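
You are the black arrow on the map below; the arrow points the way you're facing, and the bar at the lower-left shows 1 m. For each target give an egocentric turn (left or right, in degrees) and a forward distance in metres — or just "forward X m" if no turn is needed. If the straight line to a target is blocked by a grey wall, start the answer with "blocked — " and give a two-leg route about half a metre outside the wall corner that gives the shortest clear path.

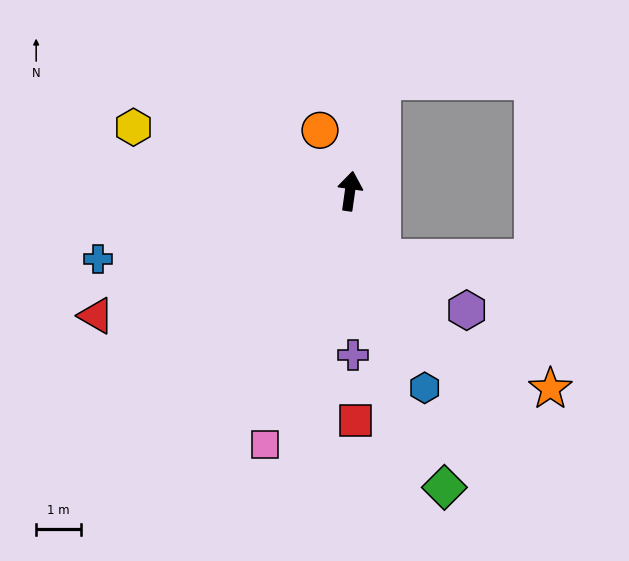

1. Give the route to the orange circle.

turn left 34°, forward 1.5 m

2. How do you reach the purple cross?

turn right 171°, forward 3.7 m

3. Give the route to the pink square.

turn left 170°, forward 6.0 m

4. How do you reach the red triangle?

turn left 124°, forward 6.3 m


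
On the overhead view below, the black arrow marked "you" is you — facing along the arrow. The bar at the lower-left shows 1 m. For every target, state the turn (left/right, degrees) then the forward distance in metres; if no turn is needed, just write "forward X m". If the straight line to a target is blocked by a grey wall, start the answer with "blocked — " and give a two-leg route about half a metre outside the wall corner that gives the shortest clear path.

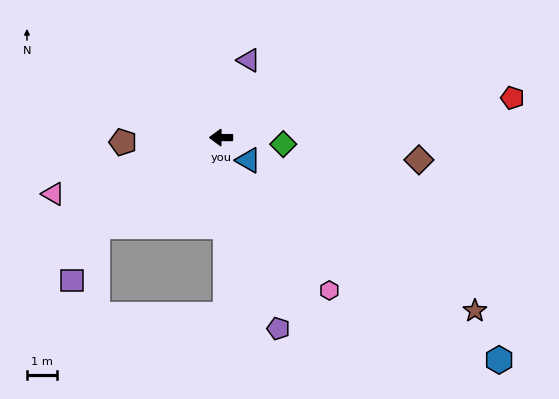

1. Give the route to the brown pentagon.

turn left 3°, forward 3.3 m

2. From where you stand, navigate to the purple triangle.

turn right 109°, forward 2.7 m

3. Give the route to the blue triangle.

turn left 140°, forward 1.2 m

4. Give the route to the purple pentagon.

turn left 107°, forward 6.7 m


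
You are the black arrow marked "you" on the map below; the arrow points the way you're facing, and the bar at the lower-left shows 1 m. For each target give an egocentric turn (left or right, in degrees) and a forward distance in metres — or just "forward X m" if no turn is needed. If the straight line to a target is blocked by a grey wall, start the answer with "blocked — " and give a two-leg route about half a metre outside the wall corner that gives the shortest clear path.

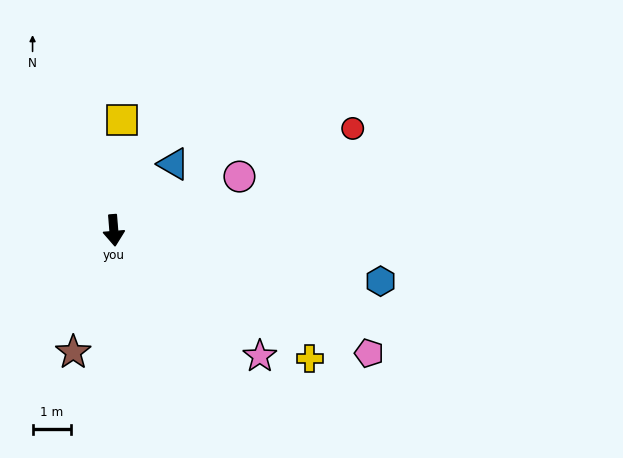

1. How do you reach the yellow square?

turn left 171°, forward 2.9 m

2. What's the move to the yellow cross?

turn left 52°, forward 6.1 m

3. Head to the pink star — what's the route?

turn left 45°, forward 5.0 m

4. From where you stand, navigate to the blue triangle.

turn left 133°, forward 2.3 m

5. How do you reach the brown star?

turn right 23°, forward 3.4 m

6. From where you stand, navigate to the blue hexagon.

turn left 75°, forward 7.1 m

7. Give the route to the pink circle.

turn left 109°, forward 3.6 m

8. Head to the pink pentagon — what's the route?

turn left 60°, forward 7.4 m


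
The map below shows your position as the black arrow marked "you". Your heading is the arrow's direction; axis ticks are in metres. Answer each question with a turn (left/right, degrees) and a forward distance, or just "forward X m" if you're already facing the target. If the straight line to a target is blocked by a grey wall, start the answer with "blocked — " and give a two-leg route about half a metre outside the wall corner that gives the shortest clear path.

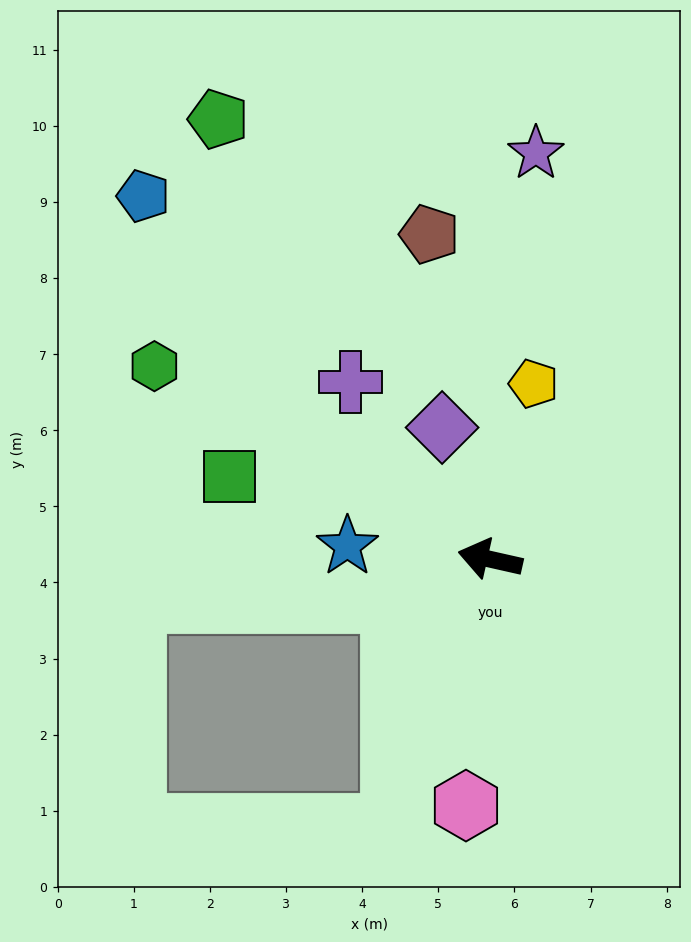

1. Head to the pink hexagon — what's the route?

turn left 97°, forward 3.3 m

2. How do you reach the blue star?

turn left 7°, forward 1.9 m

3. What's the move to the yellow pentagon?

turn right 91°, forward 2.4 m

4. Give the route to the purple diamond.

turn right 57°, forward 1.8 m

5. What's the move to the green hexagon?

turn right 17°, forward 5.1 m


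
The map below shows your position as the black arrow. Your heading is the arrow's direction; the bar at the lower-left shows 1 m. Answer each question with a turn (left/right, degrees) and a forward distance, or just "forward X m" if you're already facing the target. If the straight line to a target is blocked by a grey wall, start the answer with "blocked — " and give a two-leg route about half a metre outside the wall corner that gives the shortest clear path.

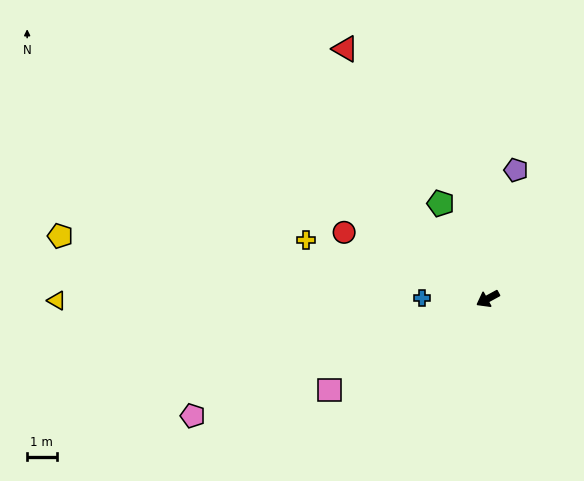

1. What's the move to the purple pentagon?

turn right 131°, forward 4.5 m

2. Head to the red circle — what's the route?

turn right 53°, forward 5.4 m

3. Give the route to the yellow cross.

turn right 46°, forward 6.5 m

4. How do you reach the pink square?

forward 6.2 m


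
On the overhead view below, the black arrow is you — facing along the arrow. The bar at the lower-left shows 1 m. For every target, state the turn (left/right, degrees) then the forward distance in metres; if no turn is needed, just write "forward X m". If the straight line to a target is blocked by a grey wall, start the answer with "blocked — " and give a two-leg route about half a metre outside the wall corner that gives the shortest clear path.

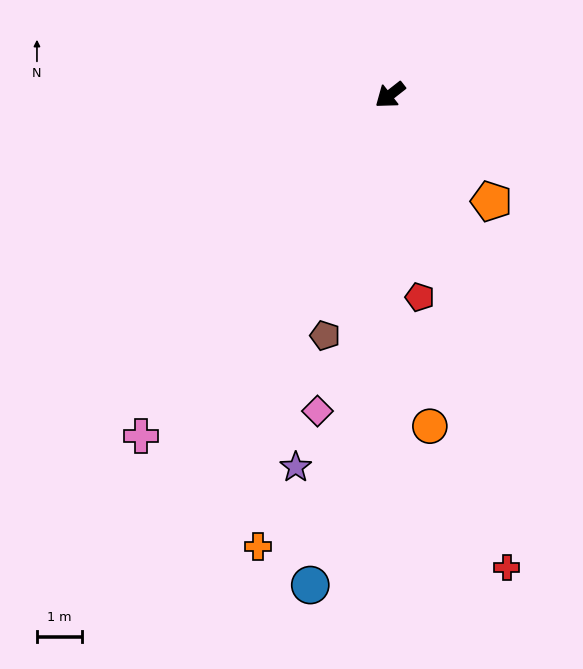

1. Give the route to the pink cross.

turn left 16°, forward 9.5 m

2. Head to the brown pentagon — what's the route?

turn left 37°, forward 5.6 m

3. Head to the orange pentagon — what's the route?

turn left 96°, forward 3.3 m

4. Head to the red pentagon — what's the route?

turn left 60°, forward 4.6 m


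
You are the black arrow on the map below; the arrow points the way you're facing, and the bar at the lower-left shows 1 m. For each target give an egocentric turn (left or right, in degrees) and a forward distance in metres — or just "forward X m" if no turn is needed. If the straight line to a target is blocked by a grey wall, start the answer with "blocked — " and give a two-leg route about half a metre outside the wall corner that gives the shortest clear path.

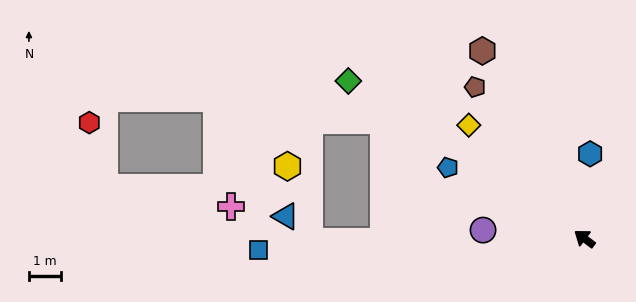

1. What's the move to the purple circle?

turn left 32°, forward 3.2 m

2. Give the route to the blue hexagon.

turn right 57°, forward 2.7 m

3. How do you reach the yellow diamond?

turn right 7°, forward 5.1 m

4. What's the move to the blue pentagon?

turn left 9°, forward 4.8 m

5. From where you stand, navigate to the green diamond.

turn left 3°, forward 8.9 m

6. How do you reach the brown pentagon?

turn right 17°, forward 5.9 m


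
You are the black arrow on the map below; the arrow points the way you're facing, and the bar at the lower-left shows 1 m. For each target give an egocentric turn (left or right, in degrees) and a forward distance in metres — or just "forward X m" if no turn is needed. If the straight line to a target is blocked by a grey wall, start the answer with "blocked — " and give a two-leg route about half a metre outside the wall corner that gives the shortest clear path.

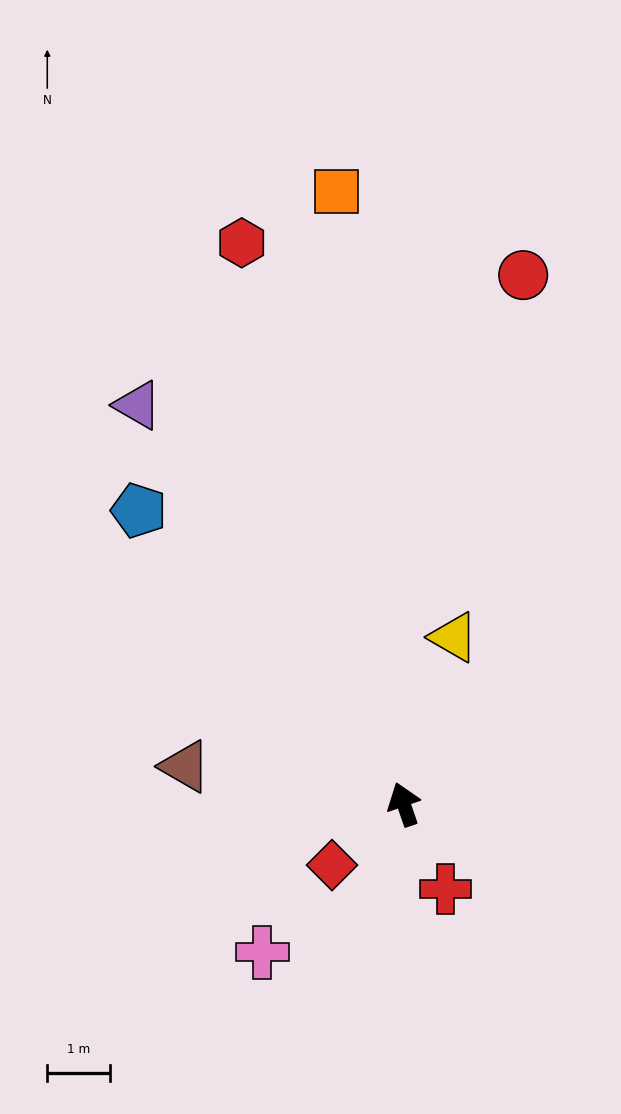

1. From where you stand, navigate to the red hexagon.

turn right 3°, forward 9.3 m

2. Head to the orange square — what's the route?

turn right 13°, forward 9.8 m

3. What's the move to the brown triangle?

turn left 61°, forward 3.5 m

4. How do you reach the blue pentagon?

turn left 23°, forward 6.3 m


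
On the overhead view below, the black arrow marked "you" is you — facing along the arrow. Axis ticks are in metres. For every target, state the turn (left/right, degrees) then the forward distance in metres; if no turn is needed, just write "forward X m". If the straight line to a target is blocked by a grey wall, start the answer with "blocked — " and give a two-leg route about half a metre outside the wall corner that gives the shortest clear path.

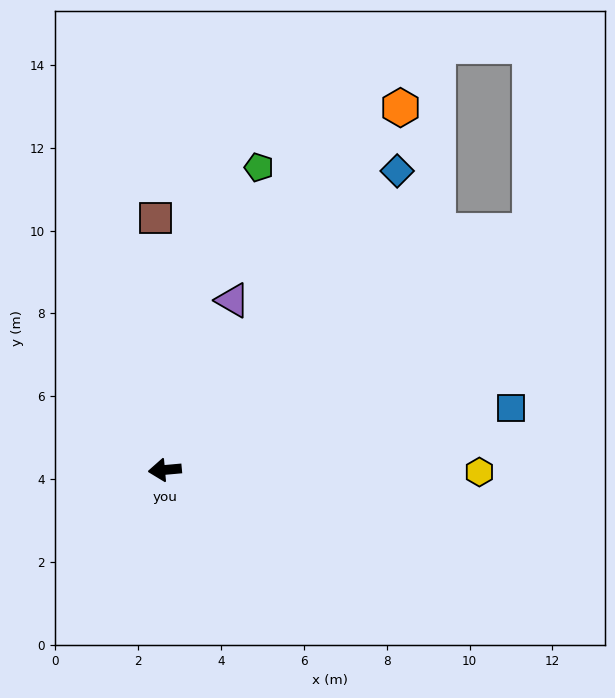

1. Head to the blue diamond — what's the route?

turn right 133°, forward 9.1 m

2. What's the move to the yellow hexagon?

turn left 174°, forward 7.6 m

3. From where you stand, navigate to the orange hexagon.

turn right 128°, forward 10.4 m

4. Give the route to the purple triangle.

turn right 117°, forward 4.4 m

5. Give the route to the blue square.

turn right 175°, forward 8.5 m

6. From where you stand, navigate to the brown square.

turn right 93°, forward 6.1 m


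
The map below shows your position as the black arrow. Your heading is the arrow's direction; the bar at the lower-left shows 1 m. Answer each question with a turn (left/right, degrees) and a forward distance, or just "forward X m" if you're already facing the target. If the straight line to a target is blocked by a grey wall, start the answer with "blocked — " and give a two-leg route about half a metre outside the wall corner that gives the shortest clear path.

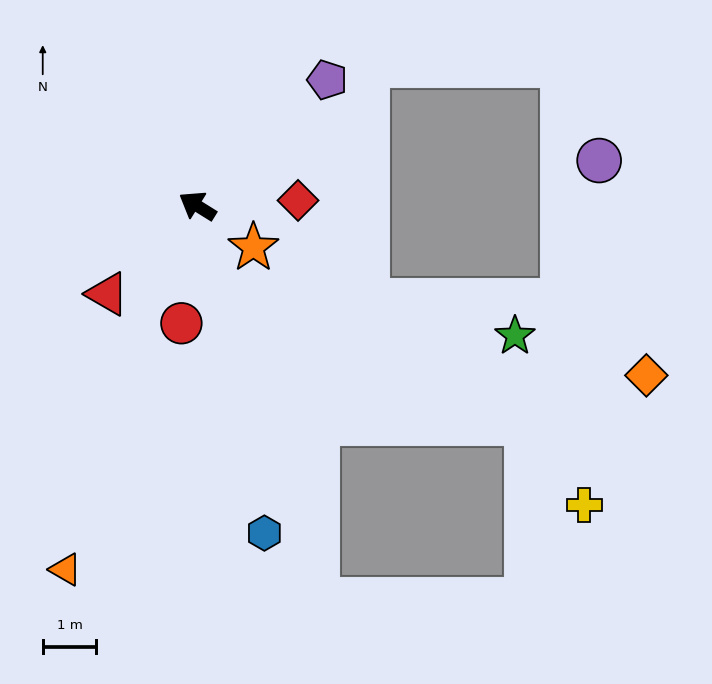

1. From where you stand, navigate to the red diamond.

turn right 145°, forward 1.9 m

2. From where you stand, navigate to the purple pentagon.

turn right 104°, forward 3.4 m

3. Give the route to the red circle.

turn left 114°, forward 2.2 m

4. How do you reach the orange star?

turn left 175°, forward 1.3 m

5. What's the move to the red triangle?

turn left 76°, forward 2.4 m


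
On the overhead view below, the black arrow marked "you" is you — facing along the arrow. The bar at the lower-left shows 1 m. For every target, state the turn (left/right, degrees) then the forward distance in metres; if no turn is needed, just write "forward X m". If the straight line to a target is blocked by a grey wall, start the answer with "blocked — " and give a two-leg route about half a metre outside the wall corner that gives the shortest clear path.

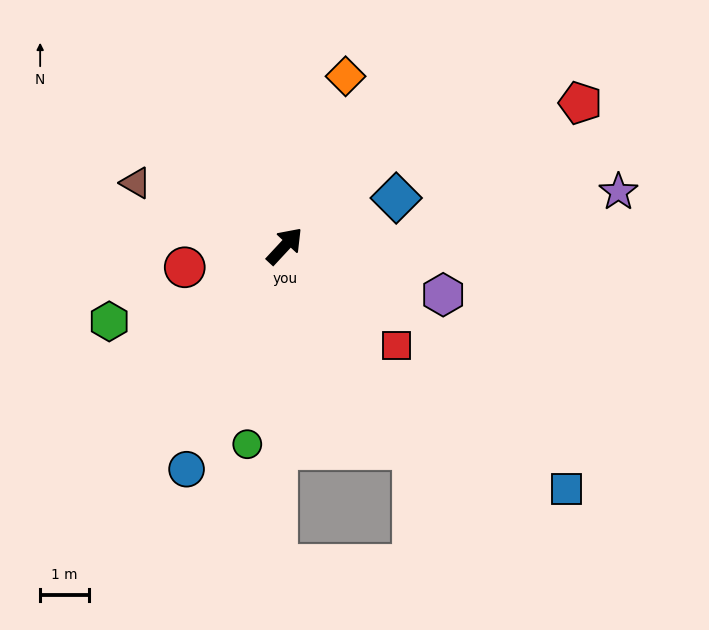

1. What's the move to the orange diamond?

turn left 23°, forward 3.7 m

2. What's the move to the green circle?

turn right 148°, forward 4.2 m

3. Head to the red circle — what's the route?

turn left 145°, forward 2.1 m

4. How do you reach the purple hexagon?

turn right 64°, forward 3.4 m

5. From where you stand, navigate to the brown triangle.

turn left 110°, forward 3.3 m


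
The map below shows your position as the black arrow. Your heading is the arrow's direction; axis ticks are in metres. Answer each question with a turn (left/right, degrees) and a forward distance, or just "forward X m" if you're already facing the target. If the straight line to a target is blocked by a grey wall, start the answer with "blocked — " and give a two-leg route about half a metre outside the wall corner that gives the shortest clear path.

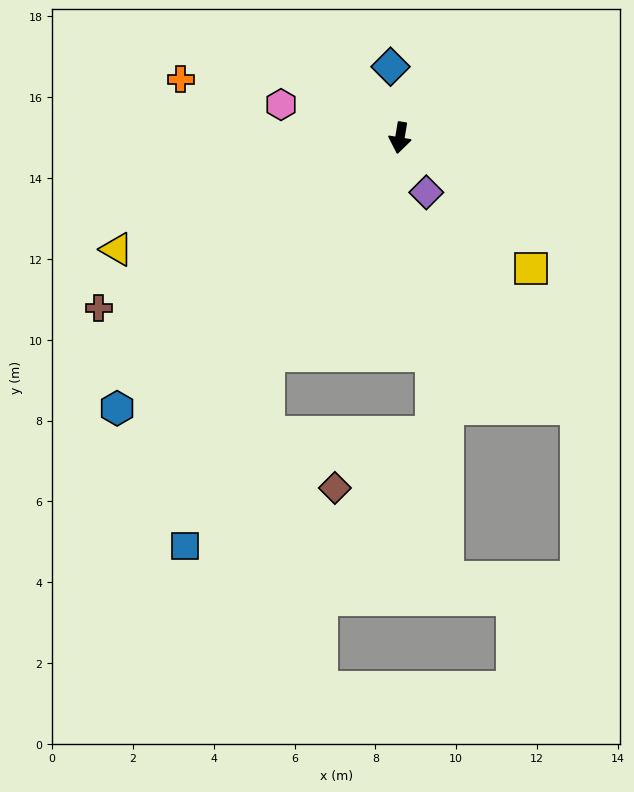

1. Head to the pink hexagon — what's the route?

turn right 96°, forward 3.1 m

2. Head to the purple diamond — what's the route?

turn left 35°, forward 1.5 m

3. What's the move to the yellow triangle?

turn right 59°, forward 7.5 m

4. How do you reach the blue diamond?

turn right 163°, forward 1.8 m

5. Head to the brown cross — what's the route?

turn right 51°, forward 8.6 m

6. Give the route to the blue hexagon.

turn right 37°, forward 9.7 m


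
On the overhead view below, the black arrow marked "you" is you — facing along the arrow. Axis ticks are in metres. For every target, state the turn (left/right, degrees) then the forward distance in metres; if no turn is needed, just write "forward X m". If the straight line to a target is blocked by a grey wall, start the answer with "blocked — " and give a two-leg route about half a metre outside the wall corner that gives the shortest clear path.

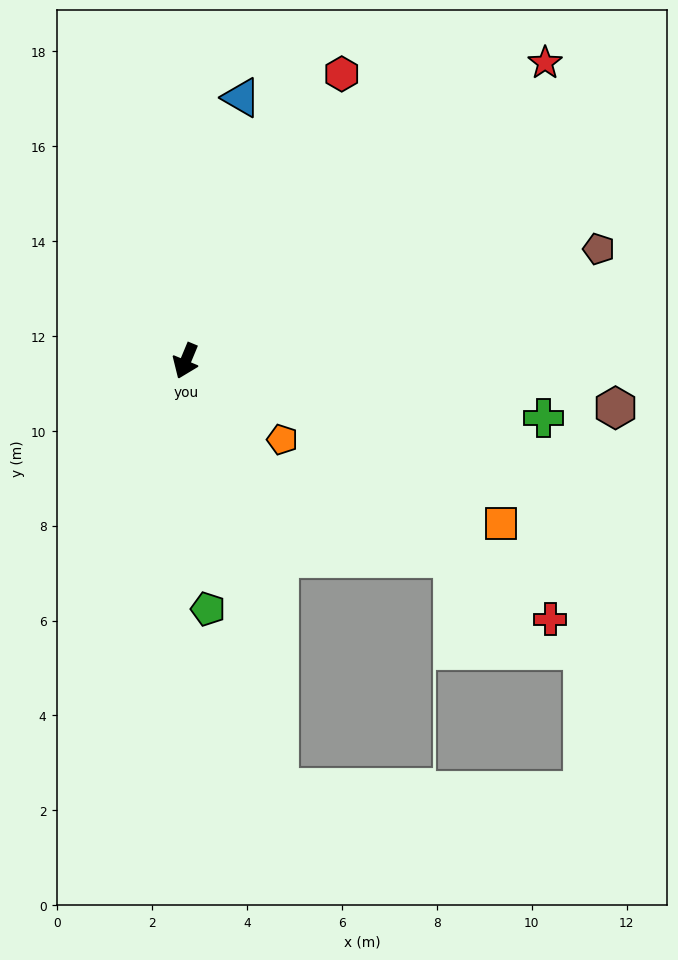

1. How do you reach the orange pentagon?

turn left 73°, forward 2.6 m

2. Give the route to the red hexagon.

turn left 174°, forward 6.9 m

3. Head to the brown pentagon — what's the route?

turn left 128°, forward 9.0 m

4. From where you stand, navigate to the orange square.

turn left 85°, forward 7.5 m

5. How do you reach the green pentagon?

turn left 28°, forward 5.2 m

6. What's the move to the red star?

turn left 152°, forward 9.8 m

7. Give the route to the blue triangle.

turn right 169°, forward 5.7 m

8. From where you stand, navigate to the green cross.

turn left 104°, forward 7.6 m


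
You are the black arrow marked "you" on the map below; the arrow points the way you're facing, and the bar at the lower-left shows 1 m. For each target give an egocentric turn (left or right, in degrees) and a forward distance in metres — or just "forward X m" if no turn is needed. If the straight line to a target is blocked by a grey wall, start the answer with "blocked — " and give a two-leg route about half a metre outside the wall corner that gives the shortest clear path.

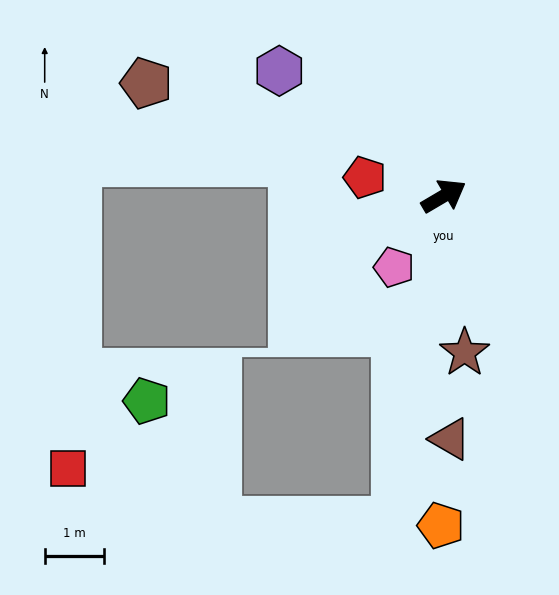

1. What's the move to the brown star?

turn right 113°, forward 2.7 m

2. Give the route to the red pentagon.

turn left 136°, forward 1.4 m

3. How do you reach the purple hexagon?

turn left 112°, forward 3.5 m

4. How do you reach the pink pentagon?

turn right 155°, forward 1.5 m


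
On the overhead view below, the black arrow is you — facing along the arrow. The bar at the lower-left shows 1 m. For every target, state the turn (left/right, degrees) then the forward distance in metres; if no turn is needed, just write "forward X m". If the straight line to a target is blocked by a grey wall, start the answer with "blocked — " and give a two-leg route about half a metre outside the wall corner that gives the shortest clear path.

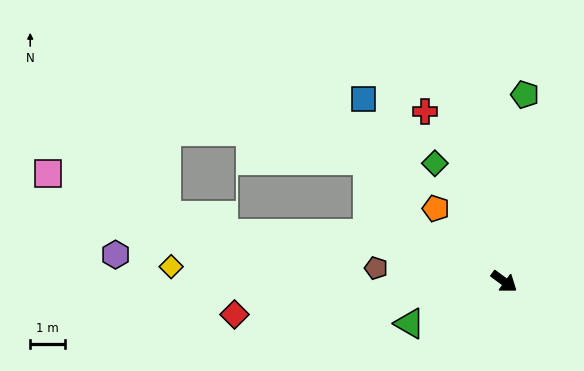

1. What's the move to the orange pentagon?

turn left 169°, forward 2.9 m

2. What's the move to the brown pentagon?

turn right 150°, forward 3.7 m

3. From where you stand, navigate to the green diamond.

turn left 157°, forward 3.9 m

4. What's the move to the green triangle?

turn right 120°, forward 3.0 m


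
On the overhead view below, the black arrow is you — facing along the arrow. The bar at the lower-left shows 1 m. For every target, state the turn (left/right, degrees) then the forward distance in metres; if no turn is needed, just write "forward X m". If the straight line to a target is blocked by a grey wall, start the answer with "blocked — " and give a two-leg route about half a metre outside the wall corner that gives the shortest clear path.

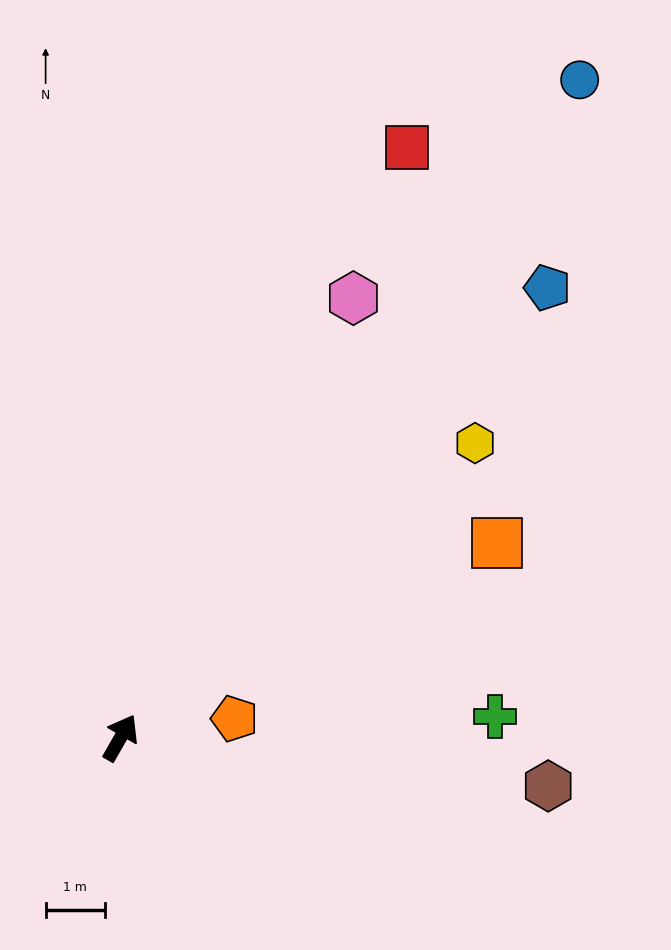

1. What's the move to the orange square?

turn right 33°, forward 7.1 m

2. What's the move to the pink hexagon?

forward 8.4 m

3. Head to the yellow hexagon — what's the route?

turn right 20°, forward 7.8 m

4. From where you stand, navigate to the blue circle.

turn right 5°, forward 13.5 m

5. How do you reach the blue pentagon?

turn right 14°, forward 10.4 m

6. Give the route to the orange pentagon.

turn right 51°, forward 1.9 m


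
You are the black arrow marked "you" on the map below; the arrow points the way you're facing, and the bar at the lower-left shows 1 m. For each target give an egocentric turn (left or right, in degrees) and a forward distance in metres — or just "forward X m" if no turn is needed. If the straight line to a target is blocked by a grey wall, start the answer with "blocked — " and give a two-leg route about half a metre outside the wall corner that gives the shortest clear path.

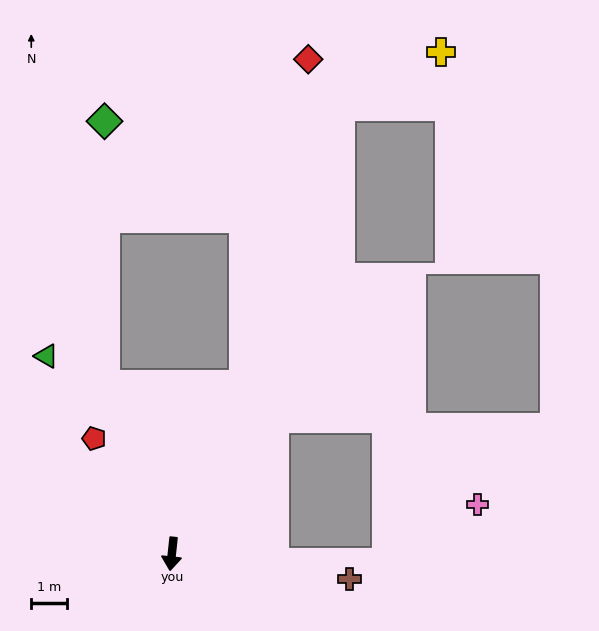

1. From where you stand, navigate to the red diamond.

blocked — turn left 163°, forward 5.2 m, then turn left 12°, forward 9.4 m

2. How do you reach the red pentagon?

turn right 140°, forward 3.9 m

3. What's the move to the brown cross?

turn left 88°, forward 5.1 m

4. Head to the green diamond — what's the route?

blocked — turn right 152°, forward 5.1 m, then turn right 22°, forward 7.5 m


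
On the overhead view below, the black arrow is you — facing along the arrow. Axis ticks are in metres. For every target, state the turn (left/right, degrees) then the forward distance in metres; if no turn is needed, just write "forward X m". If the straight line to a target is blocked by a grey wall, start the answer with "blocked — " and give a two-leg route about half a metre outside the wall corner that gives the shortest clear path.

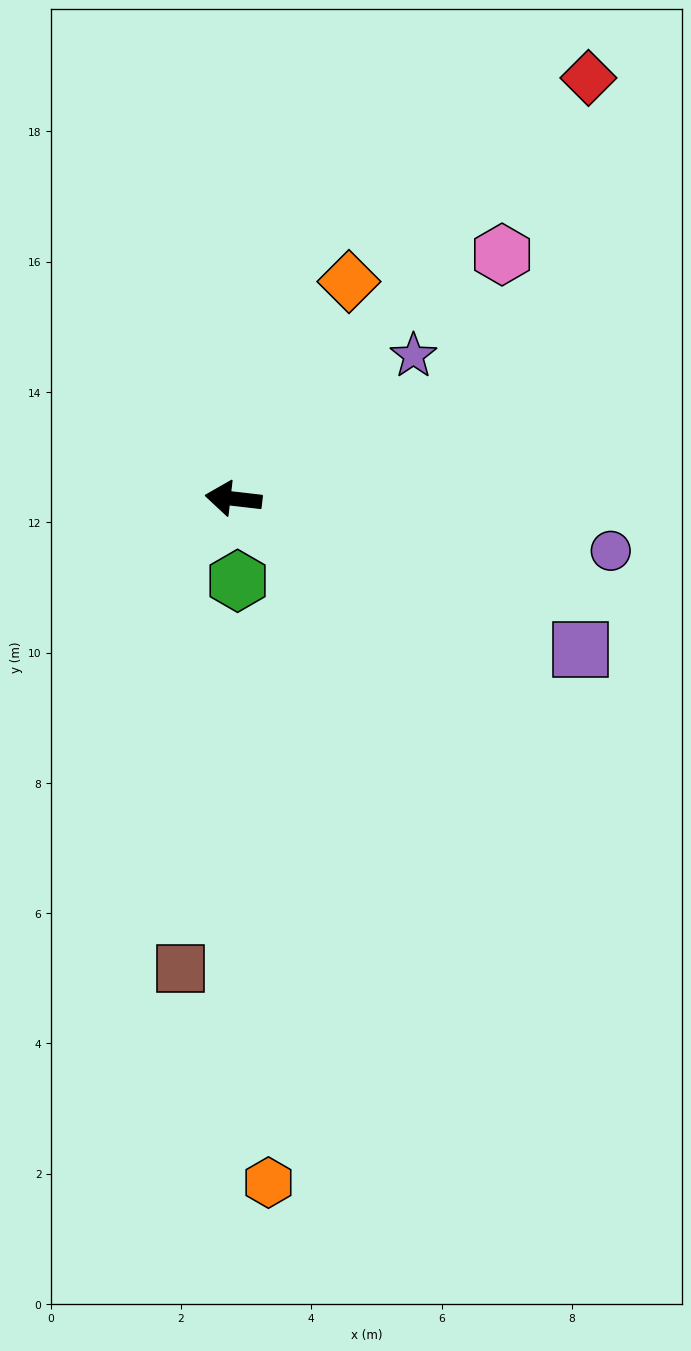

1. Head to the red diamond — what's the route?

turn right 124°, forward 8.5 m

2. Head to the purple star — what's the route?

turn right 135°, forward 3.5 m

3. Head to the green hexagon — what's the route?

turn left 99°, forward 1.3 m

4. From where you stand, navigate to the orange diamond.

turn right 111°, forward 3.8 m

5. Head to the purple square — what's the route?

turn left 163°, forward 5.8 m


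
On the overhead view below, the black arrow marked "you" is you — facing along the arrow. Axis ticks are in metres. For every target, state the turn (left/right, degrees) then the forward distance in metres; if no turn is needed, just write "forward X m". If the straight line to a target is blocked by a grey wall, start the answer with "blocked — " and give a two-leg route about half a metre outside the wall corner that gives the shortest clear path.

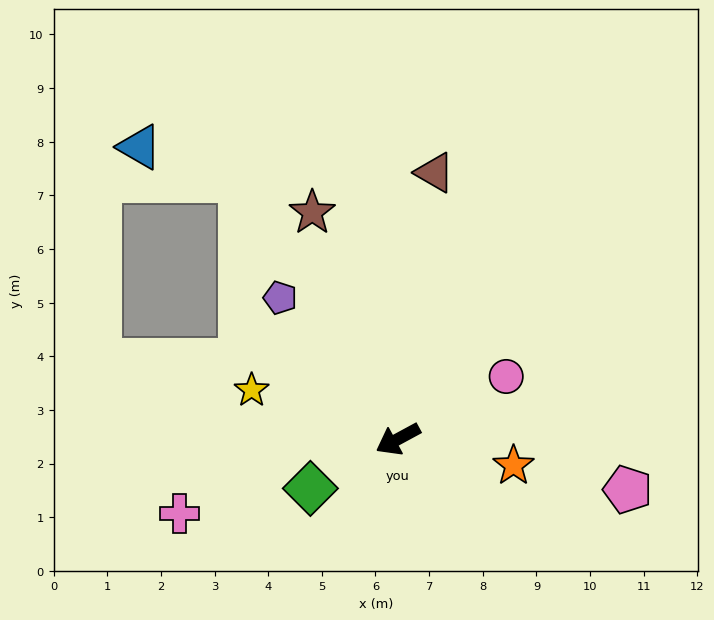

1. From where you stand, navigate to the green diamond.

forward 1.9 m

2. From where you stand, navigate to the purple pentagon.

turn right 79°, forward 3.4 m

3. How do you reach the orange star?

turn left 139°, forward 2.2 m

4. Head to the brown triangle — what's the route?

turn right 126°, forward 5.0 m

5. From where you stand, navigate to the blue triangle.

blocked — turn right 87°, forward 5.7 m, then turn left 41°, forward 2.0 m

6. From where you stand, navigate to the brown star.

turn right 98°, forward 4.5 m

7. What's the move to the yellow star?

turn right 47°, forward 2.9 m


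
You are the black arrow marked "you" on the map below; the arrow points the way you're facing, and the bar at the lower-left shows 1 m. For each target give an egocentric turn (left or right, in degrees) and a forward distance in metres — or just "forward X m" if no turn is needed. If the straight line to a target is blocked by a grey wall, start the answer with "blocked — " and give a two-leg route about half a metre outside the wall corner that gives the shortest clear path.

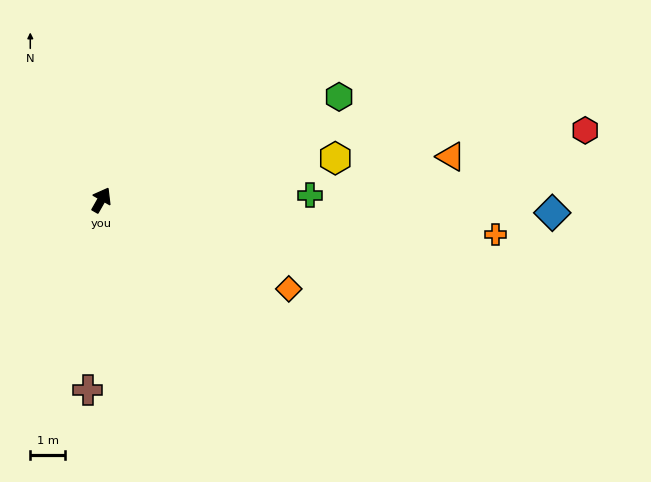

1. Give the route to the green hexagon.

turn right 37°, forward 7.4 m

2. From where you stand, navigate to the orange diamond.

turn right 86°, forward 5.9 m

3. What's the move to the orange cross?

turn right 65°, forward 11.2 m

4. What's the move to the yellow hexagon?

turn right 50°, forward 6.8 m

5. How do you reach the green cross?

turn right 59°, forward 5.9 m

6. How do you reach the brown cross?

turn right 155°, forward 5.4 m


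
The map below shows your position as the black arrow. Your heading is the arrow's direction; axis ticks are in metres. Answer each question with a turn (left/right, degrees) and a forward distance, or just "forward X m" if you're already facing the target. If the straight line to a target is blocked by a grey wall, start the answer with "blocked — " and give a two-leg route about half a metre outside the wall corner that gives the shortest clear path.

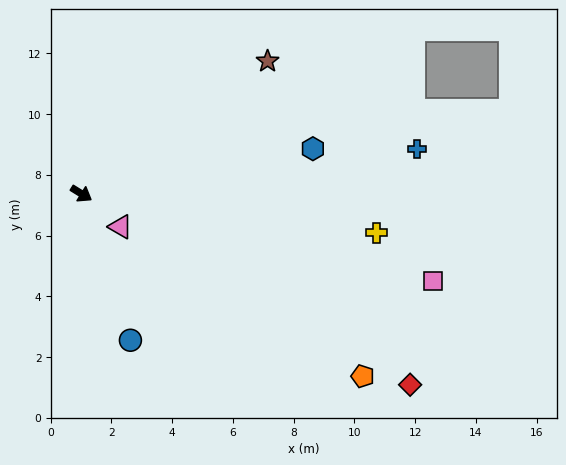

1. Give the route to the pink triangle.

turn right 8°, forward 1.7 m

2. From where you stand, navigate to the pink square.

turn left 18°, forward 11.9 m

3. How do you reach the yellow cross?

turn left 24°, forward 9.8 m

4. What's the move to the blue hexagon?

turn left 43°, forward 7.8 m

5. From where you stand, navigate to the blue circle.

turn right 40°, forward 5.1 m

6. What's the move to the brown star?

turn left 67°, forward 7.5 m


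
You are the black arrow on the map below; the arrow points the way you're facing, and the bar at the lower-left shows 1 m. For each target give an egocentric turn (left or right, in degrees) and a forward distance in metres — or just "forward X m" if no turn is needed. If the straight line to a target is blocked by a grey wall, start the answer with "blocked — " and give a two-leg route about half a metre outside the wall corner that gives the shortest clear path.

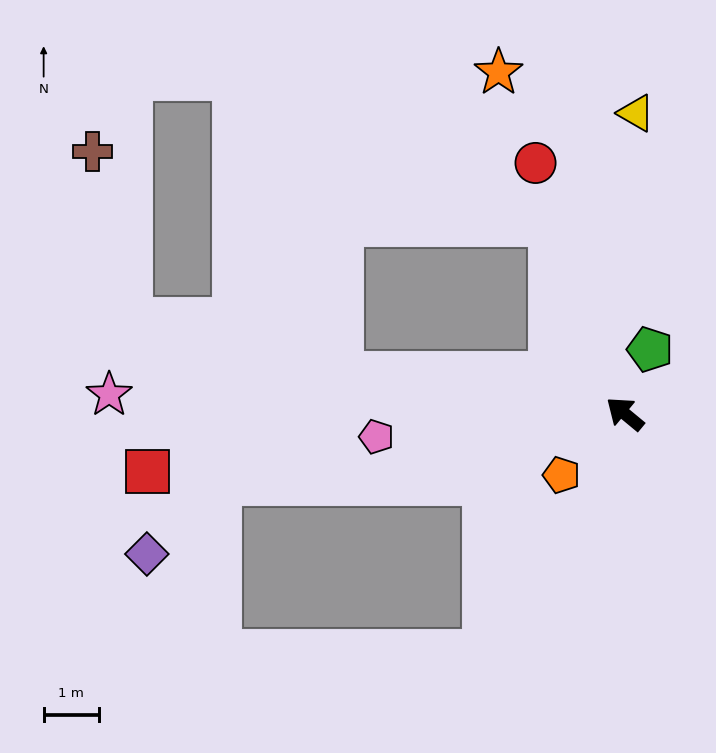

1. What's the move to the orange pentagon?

turn left 84°, forward 1.6 m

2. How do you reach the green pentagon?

turn right 72°, forward 1.3 m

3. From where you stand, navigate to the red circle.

turn right 31°, forward 4.8 m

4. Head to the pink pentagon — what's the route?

turn left 45°, forward 4.5 m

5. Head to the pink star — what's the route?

turn left 37°, forward 9.4 m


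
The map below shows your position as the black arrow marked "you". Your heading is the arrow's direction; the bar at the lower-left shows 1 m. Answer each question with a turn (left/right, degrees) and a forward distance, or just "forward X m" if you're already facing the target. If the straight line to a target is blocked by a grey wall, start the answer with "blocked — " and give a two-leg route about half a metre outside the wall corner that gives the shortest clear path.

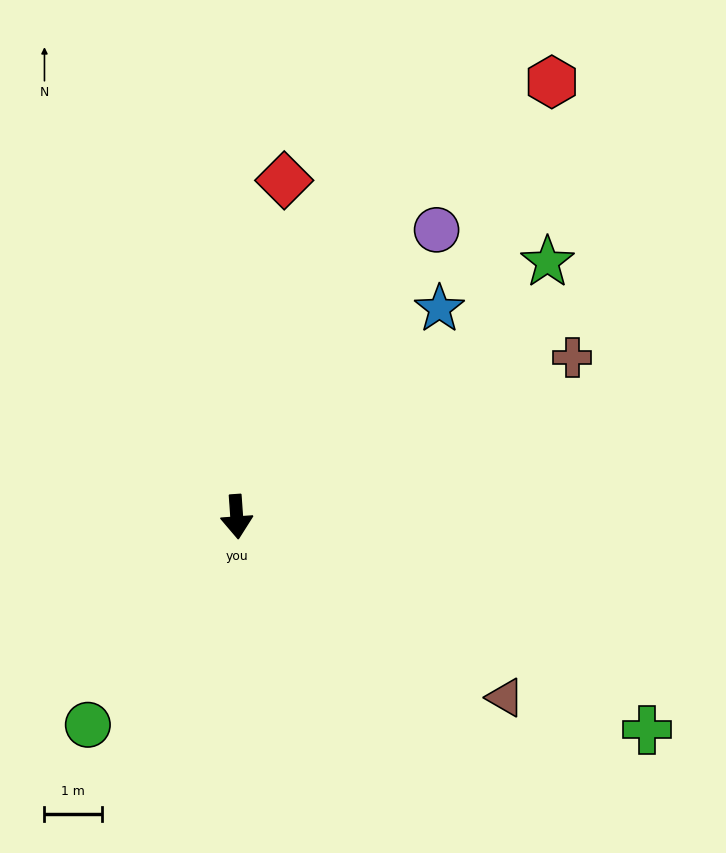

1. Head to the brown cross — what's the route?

turn left 111°, forward 6.4 m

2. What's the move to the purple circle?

turn left 141°, forward 6.1 m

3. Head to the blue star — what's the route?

turn left 132°, forward 5.0 m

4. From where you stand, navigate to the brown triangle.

turn left 52°, forward 5.6 m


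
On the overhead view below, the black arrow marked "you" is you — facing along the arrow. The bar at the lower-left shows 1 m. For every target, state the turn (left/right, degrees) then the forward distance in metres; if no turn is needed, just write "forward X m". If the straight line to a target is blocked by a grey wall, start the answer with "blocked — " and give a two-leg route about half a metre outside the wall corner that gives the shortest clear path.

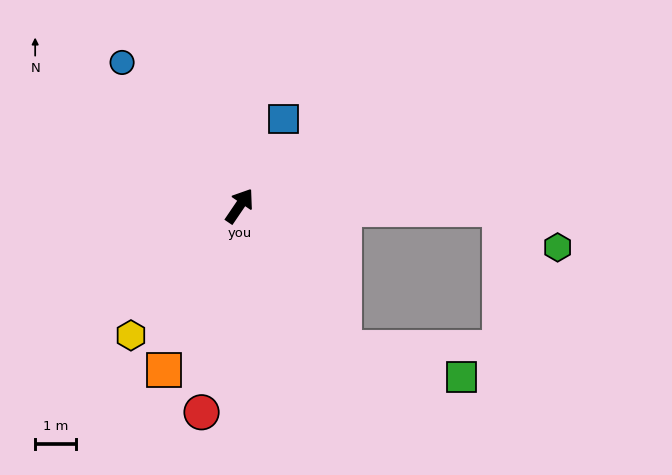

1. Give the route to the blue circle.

turn left 74°, forward 4.5 m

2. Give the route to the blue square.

turn left 7°, forward 2.4 m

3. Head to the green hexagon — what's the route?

blocked — turn right 57°, forward 6.3 m, then turn right 32°, forward 1.7 m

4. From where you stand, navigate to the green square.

blocked — turn right 109°, forward 4.3 m, then turn left 39°, forward 2.9 m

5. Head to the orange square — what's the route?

turn right 171°, forward 4.4 m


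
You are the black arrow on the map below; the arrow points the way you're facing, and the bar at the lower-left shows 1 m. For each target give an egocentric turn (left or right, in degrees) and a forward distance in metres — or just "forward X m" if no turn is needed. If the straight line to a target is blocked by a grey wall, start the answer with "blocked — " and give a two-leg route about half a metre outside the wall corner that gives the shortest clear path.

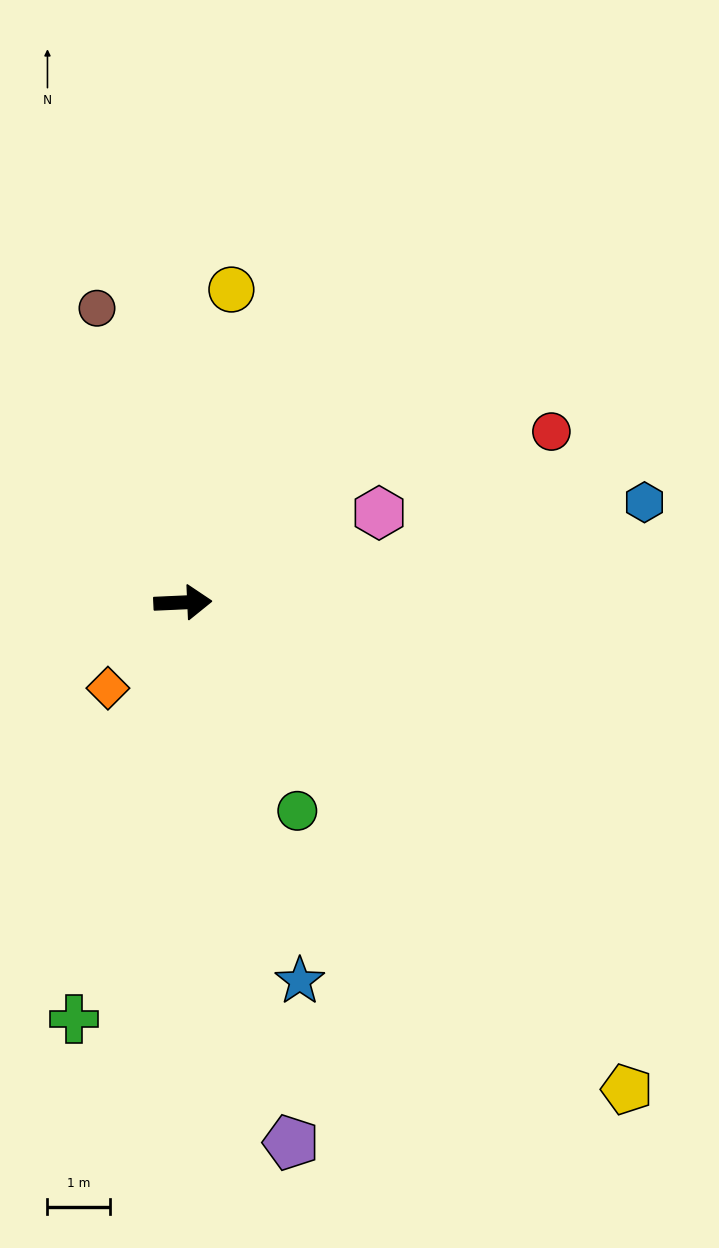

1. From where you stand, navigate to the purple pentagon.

turn right 81°, forward 8.8 m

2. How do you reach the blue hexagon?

turn left 10°, forward 7.5 m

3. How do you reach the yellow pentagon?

turn right 50°, forward 10.5 m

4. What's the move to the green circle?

turn right 64°, forward 3.8 m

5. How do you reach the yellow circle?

turn left 79°, forward 5.0 m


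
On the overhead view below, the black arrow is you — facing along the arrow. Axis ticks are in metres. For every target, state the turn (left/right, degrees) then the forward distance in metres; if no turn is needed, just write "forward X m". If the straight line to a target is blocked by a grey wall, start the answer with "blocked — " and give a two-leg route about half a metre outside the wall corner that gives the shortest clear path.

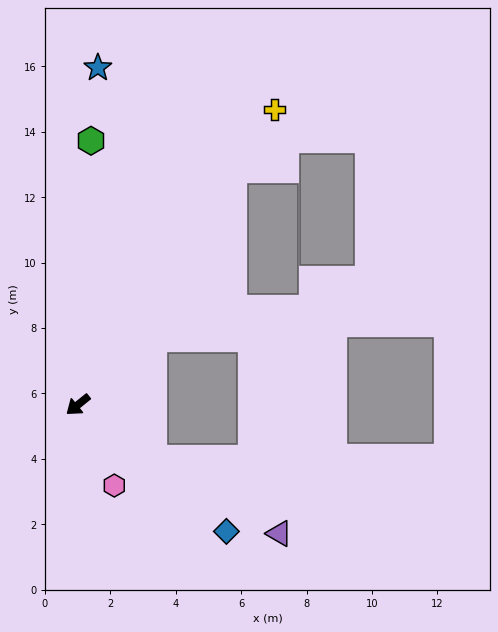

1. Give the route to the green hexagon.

turn right 132°, forward 8.1 m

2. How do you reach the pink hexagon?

turn left 75°, forward 2.7 m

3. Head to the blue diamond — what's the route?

turn left 101°, forward 6.0 m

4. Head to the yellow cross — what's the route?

turn right 163°, forward 10.8 m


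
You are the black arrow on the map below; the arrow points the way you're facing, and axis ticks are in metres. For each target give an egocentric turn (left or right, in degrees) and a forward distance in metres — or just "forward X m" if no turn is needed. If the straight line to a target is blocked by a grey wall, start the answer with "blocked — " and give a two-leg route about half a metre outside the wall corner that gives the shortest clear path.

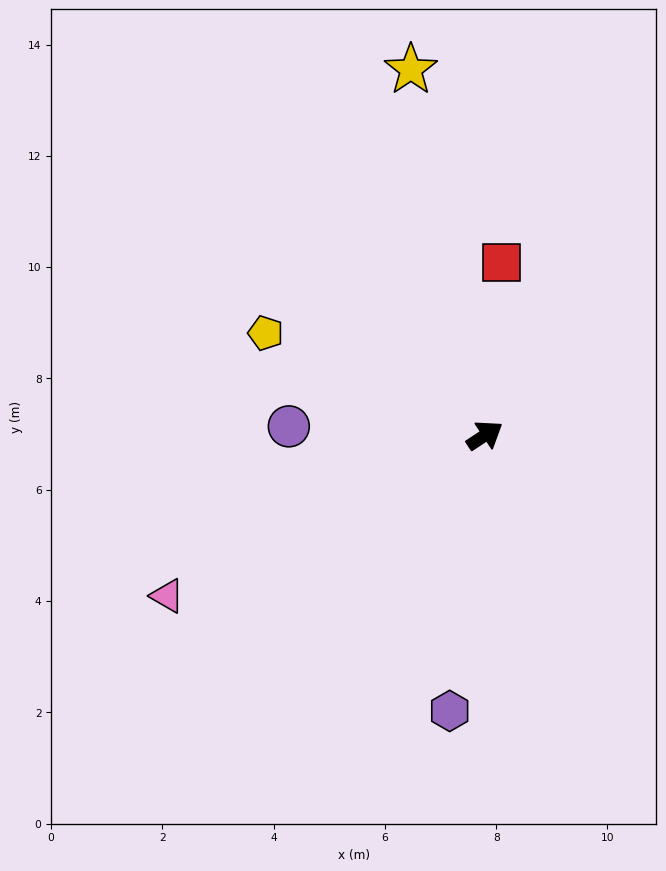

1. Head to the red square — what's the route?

turn left 51°, forward 3.1 m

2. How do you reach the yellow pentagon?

turn left 122°, forward 4.3 m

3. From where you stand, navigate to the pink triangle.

turn left 173°, forward 6.4 m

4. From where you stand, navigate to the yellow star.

turn left 68°, forward 6.7 m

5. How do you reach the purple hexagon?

turn right 131°, forward 5.0 m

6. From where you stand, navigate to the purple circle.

turn left 144°, forward 3.5 m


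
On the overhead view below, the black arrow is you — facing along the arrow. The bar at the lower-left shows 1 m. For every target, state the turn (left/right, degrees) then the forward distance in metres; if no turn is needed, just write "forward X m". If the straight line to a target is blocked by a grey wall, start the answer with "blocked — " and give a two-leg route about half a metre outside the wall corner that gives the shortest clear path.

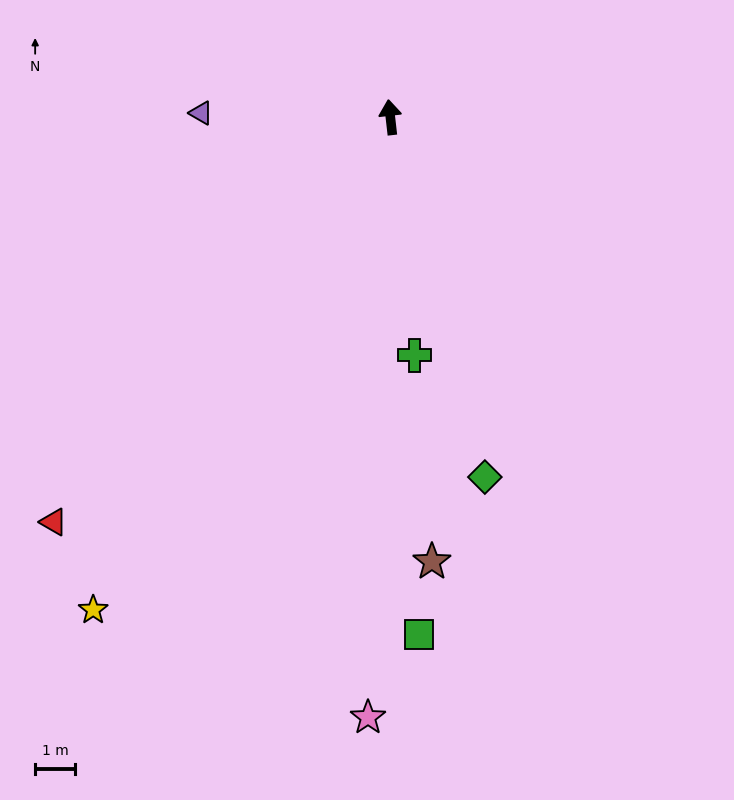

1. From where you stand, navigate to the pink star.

turn left 171°, forward 15.0 m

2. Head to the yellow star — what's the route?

turn left 142°, forward 14.3 m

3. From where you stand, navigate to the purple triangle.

turn left 82°, forward 4.7 m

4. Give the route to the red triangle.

turn left 134°, forward 13.1 m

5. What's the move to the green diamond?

turn right 172°, forward 9.3 m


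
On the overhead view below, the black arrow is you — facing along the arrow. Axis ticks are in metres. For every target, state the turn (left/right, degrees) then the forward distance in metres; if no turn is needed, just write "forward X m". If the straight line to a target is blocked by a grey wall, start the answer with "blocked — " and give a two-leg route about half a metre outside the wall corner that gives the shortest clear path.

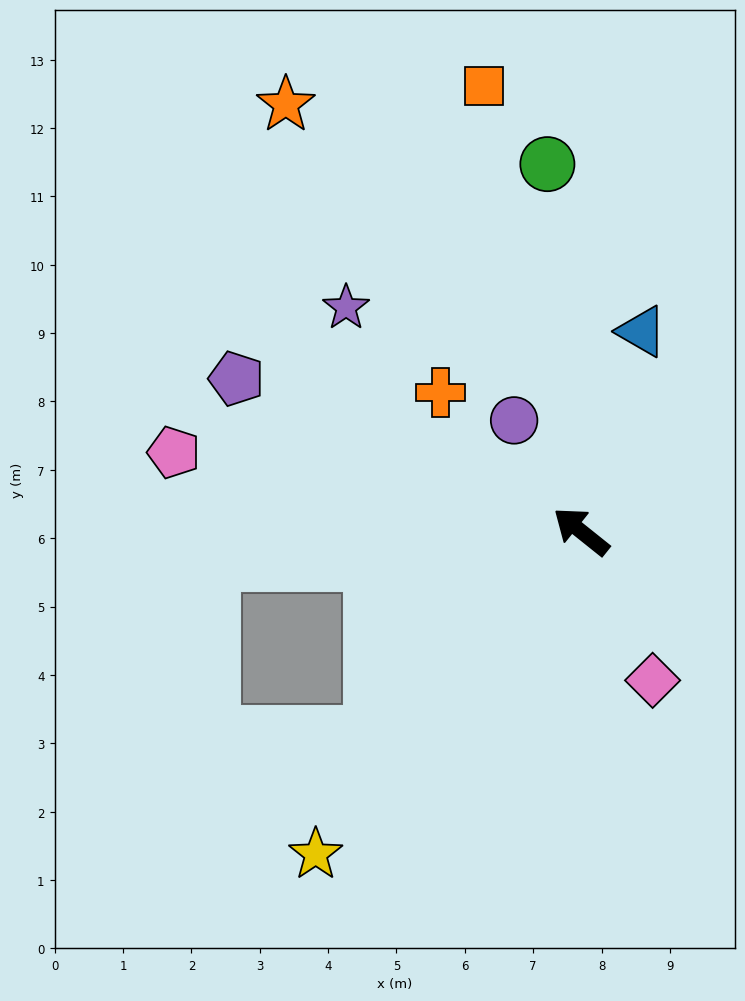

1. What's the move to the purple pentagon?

turn left 15°, forward 5.5 m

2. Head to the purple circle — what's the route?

turn right 20°, forward 1.9 m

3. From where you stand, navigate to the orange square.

turn right 39°, forward 6.7 m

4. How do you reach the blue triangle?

turn right 68°, forward 3.1 m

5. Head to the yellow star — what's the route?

turn left 89°, forward 6.1 m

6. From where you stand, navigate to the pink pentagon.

turn left 28°, forward 6.1 m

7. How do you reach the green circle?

turn right 46°, forward 5.4 m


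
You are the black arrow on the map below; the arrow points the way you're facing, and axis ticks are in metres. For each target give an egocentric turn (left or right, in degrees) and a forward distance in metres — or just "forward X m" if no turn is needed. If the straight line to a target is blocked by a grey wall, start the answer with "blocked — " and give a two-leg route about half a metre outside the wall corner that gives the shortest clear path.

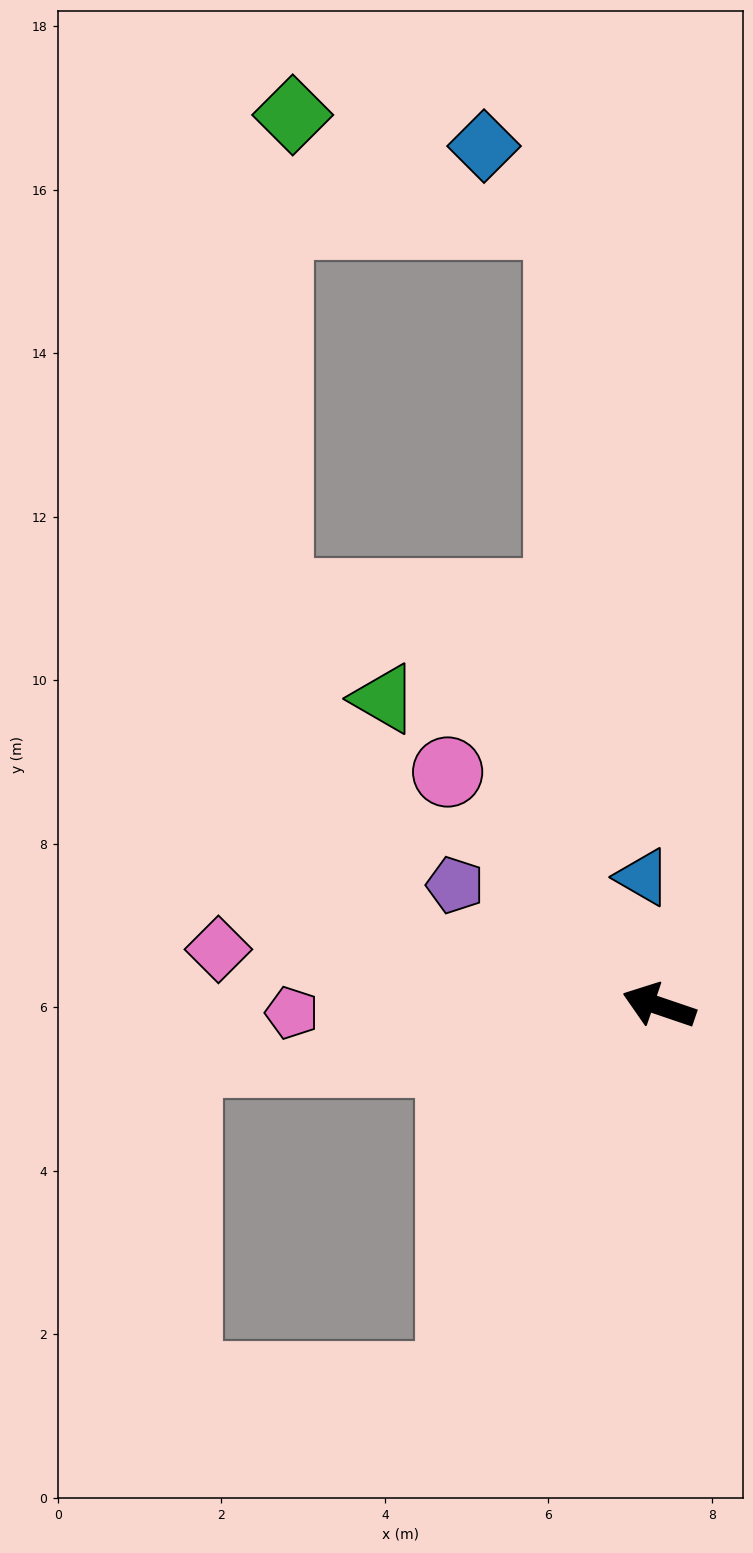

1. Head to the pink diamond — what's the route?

turn left 11°, forward 5.4 m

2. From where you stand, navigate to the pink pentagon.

turn left 20°, forward 4.5 m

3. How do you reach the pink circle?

turn right 29°, forward 3.9 m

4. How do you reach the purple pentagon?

turn right 12°, forward 2.9 m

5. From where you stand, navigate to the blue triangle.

turn right 64°, forward 1.6 m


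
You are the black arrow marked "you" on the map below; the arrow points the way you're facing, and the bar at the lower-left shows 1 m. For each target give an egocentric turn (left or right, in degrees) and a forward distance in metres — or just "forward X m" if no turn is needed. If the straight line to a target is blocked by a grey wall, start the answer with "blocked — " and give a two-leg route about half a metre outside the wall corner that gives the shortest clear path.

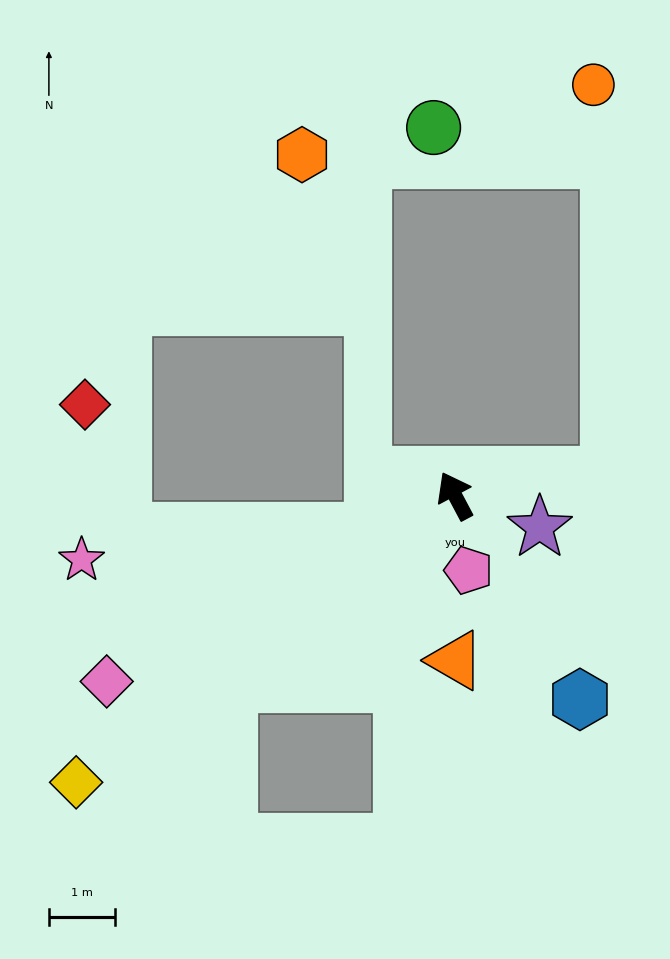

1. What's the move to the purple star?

turn right 138°, forward 1.4 m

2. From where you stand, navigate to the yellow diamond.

turn left 99°, forward 7.2 m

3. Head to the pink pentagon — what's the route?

turn left 162°, forward 1.1 m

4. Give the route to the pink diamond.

turn left 90°, forward 5.9 m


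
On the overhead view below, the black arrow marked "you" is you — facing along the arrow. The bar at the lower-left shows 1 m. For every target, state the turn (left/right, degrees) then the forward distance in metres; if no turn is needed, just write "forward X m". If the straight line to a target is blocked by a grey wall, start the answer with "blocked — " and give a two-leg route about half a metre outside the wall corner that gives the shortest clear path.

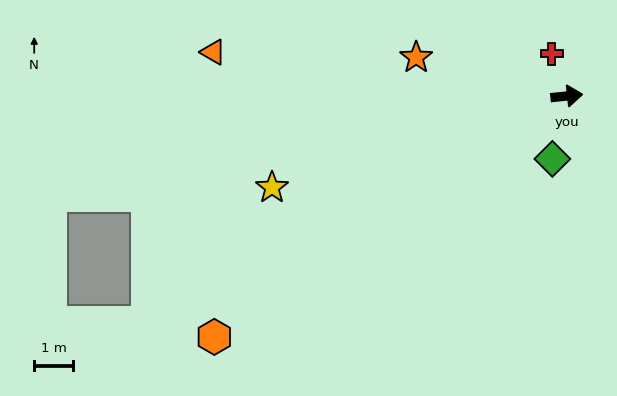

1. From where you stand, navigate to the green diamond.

turn right 109°, forward 1.7 m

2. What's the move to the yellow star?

turn right 169°, forward 7.9 m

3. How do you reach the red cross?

turn left 104°, forward 1.1 m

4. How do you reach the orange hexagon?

turn right 152°, forward 10.9 m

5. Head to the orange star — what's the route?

turn left 160°, forward 4.0 m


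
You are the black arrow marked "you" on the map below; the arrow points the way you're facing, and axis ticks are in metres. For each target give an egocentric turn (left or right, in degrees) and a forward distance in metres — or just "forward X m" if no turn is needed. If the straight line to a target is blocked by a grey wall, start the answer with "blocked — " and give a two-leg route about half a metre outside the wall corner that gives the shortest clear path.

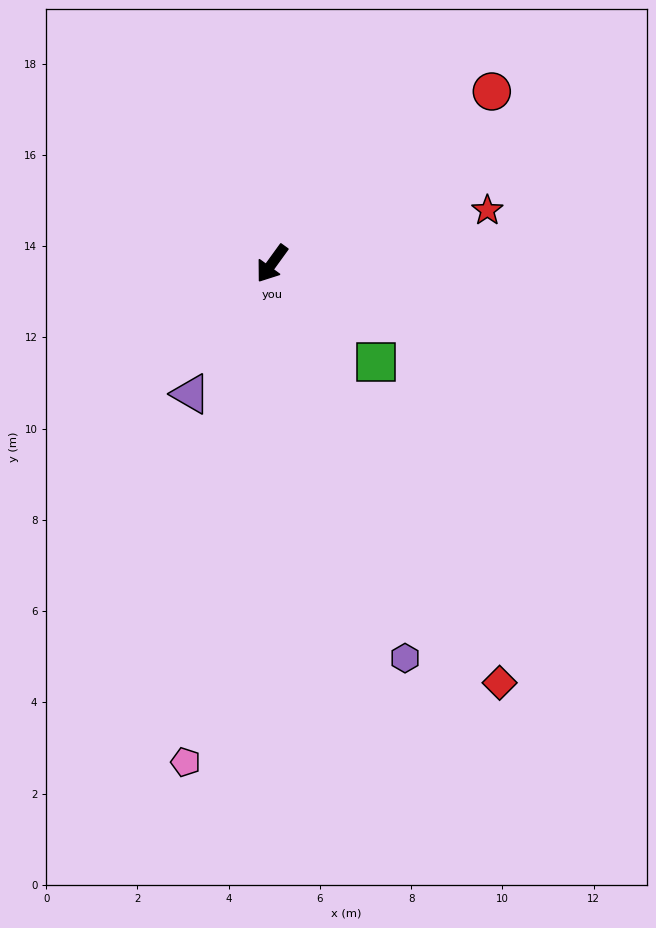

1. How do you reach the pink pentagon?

turn left 26°, forward 11.1 m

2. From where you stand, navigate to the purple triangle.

turn left 4°, forward 3.4 m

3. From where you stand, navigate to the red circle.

turn left 164°, forward 6.1 m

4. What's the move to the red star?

turn left 140°, forward 4.9 m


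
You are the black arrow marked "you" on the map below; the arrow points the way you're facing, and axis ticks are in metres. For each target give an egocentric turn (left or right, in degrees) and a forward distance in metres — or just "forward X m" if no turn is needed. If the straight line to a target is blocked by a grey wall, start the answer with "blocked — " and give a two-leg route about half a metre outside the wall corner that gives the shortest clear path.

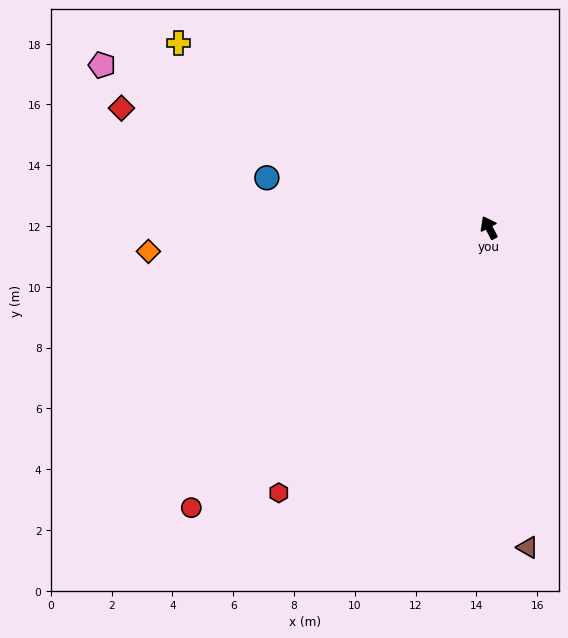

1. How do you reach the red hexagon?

turn left 114°, forward 11.1 m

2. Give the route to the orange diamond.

turn left 66°, forward 11.2 m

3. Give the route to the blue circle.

turn left 50°, forward 7.5 m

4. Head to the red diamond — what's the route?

turn left 44°, forward 12.7 m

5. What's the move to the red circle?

turn left 106°, forward 13.4 m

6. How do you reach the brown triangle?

turn left 159°, forward 10.6 m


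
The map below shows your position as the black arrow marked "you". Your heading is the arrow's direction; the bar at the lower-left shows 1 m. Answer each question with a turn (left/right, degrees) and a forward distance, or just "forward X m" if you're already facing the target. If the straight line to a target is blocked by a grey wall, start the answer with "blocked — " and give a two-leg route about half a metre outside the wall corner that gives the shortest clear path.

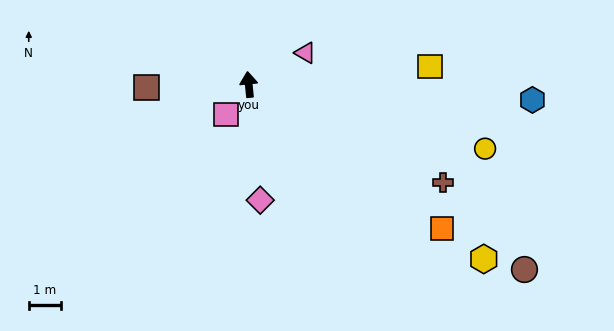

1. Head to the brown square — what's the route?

turn left 86°, forward 3.2 m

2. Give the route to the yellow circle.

turn right 111°, forward 7.7 m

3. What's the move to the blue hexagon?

turn right 99°, forward 8.9 m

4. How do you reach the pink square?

turn left 137°, forward 1.2 m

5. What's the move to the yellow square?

turn right 90°, forward 5.7 m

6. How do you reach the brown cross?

turn right 122°, forward 6.8 m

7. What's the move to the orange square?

turn right 132°, forward 7.6 m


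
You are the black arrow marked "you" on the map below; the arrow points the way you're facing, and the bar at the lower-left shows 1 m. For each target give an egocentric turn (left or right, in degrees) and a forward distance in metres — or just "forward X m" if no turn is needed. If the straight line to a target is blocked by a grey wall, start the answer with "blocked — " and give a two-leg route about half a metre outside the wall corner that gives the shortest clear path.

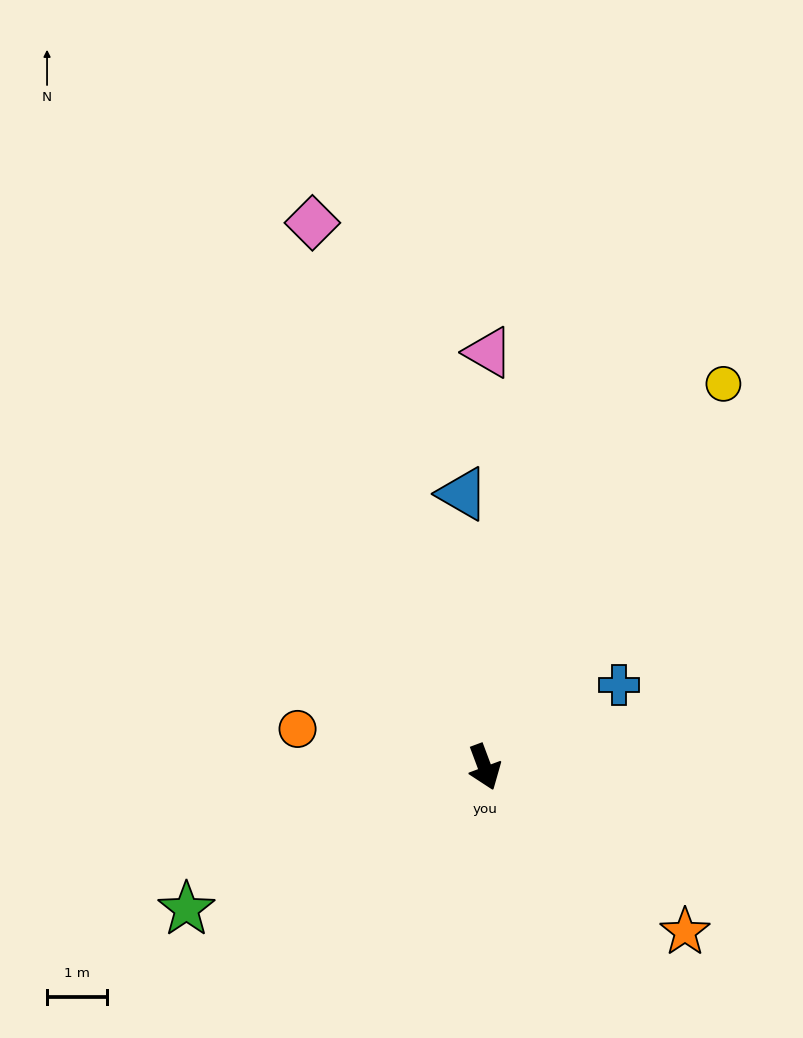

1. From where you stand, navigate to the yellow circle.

turn left 128°, forward 7.5 m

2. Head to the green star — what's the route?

turn right 85°, forward 5.5 m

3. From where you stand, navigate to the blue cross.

turn left 101°, forward 2.6 m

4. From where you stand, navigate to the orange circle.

turn right 122°, forward 3.2 m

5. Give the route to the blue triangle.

turn left 164°, forward 4.5 m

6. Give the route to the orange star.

turn left 30°, forward 4.3 m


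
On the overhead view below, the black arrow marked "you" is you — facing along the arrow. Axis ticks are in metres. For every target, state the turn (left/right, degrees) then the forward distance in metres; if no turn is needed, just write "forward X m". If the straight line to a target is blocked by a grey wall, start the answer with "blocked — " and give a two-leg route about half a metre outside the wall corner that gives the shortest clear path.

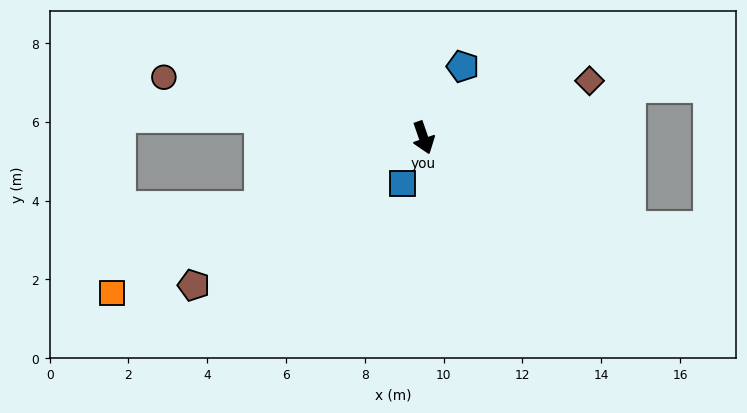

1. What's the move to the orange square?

turn right 83°, forward 8.8 m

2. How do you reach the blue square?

turn right 44°, forward 1.3 m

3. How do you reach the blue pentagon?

turn left 132°, forward 2.1 m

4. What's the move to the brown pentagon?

turn right 76°, forward 6.9 m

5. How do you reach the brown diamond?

turn left 90°, forward 4.5 m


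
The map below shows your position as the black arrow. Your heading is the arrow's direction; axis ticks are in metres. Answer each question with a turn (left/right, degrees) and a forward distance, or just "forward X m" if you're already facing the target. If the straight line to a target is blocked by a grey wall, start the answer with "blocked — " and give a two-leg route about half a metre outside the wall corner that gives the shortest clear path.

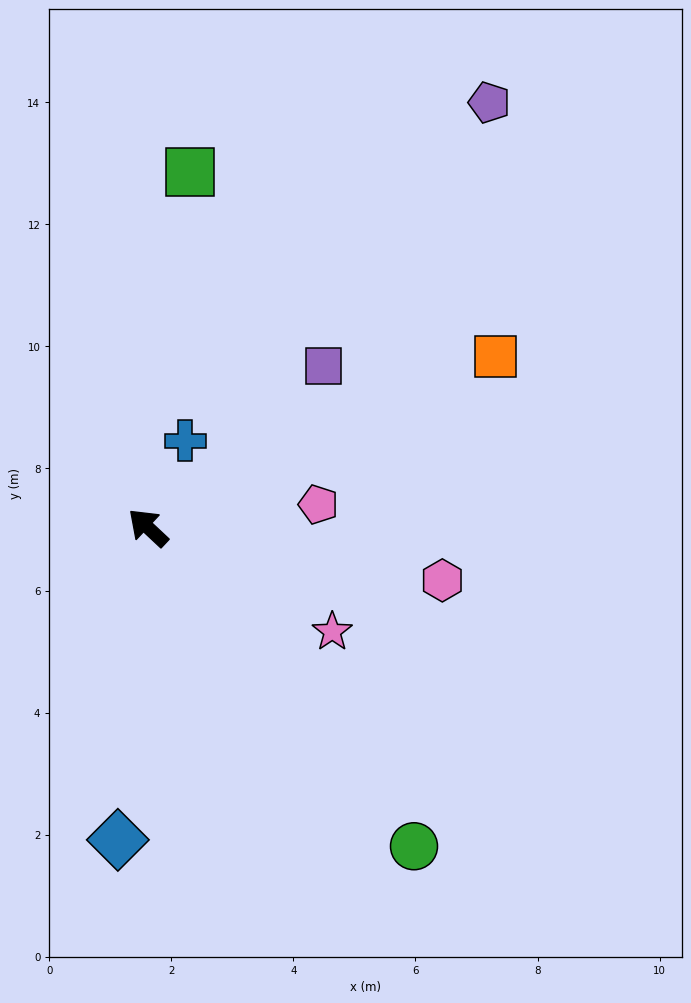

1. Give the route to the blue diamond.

turn left 128°, forward 5.1 m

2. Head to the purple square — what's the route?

turn right 94°, forward 3.9 m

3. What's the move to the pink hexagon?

turn right 147°, forward 4.9 m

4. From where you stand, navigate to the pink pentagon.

turn right 129°, forward 2.8 m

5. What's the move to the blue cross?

turn right 70°, forward 1.5 m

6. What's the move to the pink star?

turn right 166°, forward 3.5 m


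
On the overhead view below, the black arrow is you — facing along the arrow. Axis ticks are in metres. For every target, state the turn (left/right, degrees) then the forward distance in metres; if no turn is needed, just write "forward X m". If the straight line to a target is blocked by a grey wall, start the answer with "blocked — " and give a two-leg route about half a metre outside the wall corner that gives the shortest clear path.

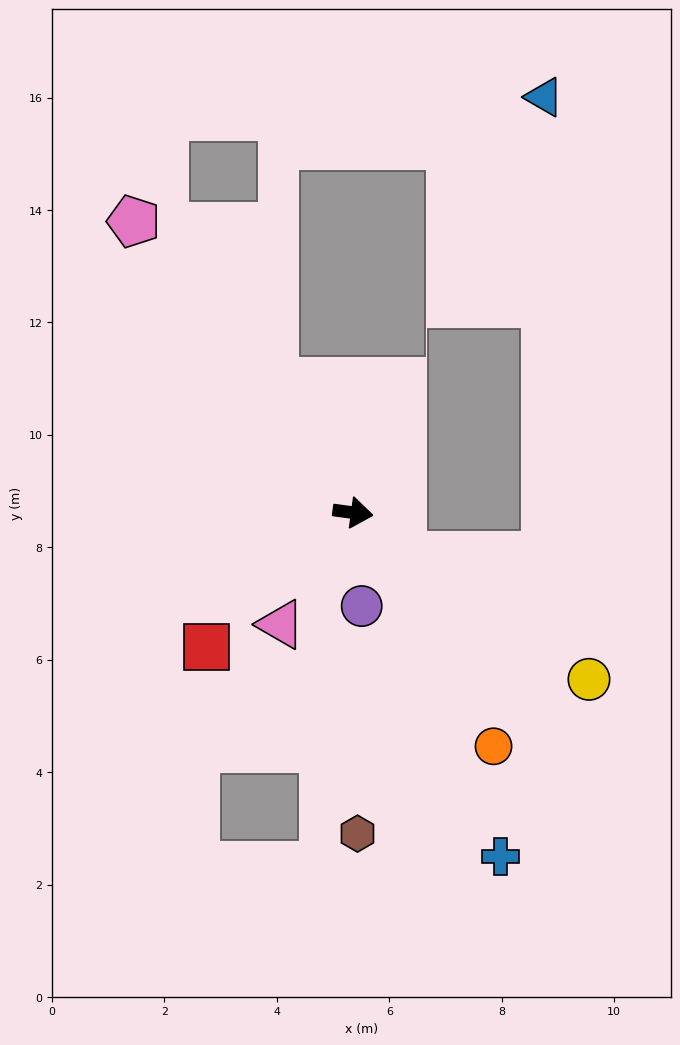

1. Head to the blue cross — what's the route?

turn right 59°, forward 6.7 m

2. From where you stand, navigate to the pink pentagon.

turn left 135°, forward 6.5 m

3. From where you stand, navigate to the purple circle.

turn right 77°, forward 1.7 m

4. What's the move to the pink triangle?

turn right 115°, forward 2.4 m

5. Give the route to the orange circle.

turn right 51°, forward 4.9 m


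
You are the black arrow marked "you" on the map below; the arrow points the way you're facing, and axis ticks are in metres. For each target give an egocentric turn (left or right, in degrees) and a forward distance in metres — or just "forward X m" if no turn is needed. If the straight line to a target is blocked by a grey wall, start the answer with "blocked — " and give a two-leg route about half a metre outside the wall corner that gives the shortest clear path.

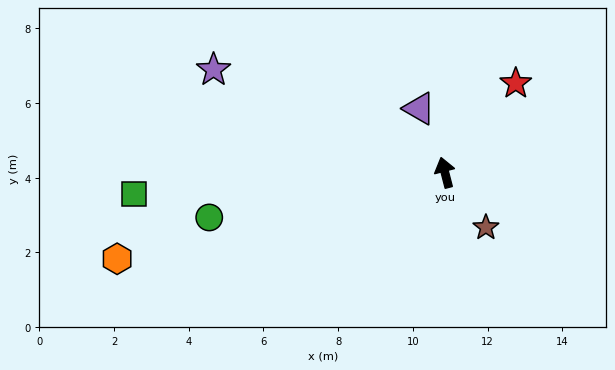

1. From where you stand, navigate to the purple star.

turn left 52°, forward 6.8 m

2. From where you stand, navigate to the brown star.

turn right 158°, forward 1.8 m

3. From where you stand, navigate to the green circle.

turn left 86°, forward 6.4 m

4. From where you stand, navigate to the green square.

turn left 80°, forward 8.3 m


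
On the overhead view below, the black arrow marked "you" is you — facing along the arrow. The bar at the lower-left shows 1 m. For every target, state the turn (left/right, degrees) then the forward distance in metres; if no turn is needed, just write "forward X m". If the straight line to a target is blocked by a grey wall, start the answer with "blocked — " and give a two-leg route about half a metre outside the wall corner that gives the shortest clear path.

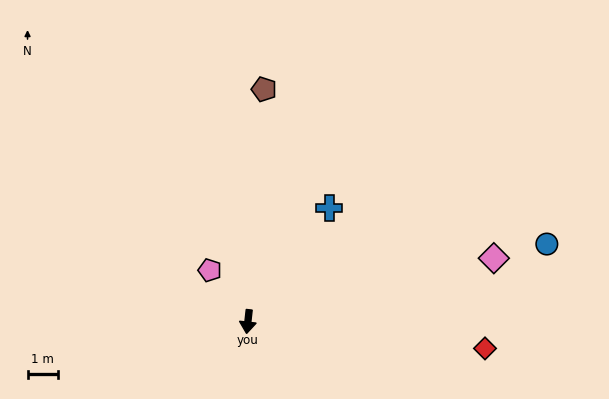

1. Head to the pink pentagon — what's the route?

turn right 137°, forward 2.1 m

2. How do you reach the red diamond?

turn left 90°, forward 7.9 m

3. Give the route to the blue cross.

turn left 151°, forward 4.6 m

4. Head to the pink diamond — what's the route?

turn left 111°, forward 8.4 m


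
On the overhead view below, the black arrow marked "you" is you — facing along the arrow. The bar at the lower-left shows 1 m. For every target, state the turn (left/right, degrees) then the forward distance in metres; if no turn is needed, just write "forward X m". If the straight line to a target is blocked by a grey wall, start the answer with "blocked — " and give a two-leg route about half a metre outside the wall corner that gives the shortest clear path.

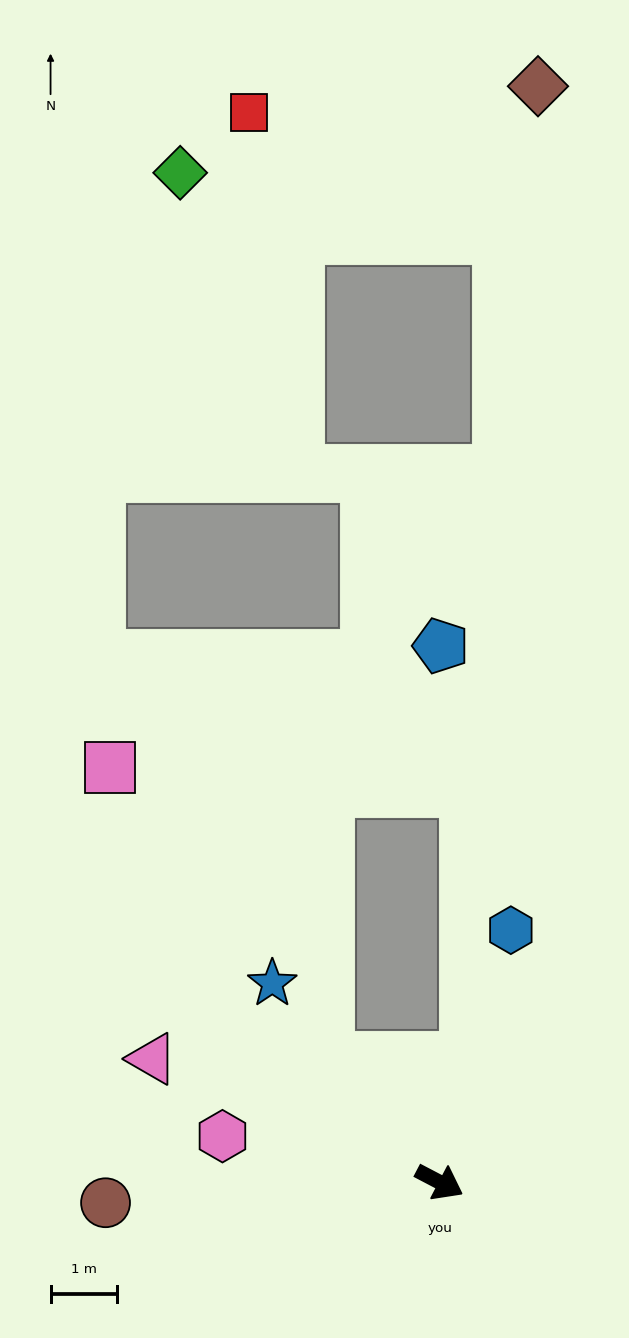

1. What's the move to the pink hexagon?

turn right 164°, forward 3.3 m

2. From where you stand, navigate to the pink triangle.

turn right 176°, forward 4.7 m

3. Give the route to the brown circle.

turn right 149°, forward 5.0 m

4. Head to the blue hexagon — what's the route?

turn left 102°, forward 3.9 m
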